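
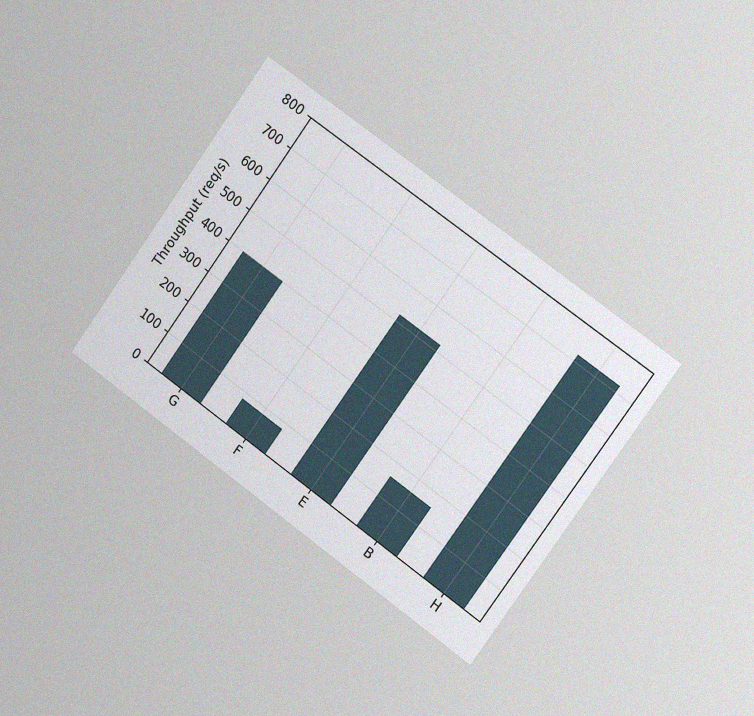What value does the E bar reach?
520req/s

The chart is tilted about 36° clockwise and viewed slightly from the right, with some photo noise. Reading along the chart's y-axis, the E bar reaches 520req/s.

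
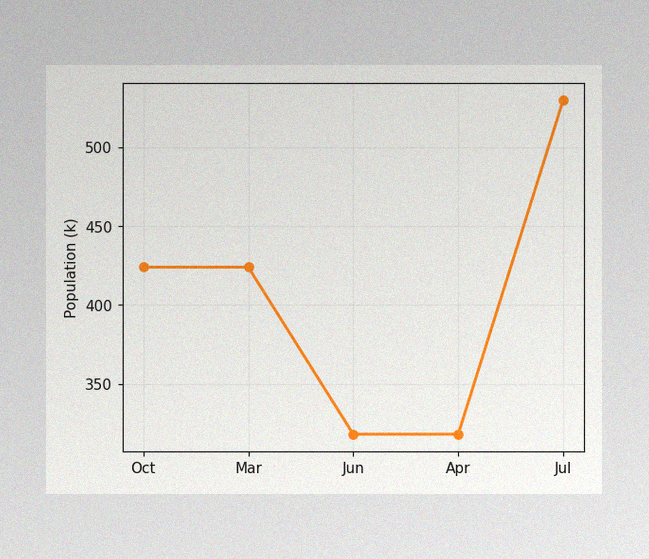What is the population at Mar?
424k

The image has some photo noise and uneven lighting. At Mar, the line is at 424k.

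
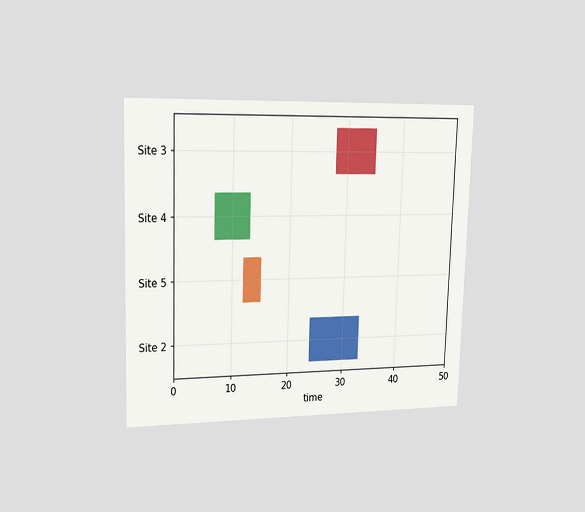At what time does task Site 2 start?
24

The chart is viewed slightly from the left. The Site 2 bar begins at t=24.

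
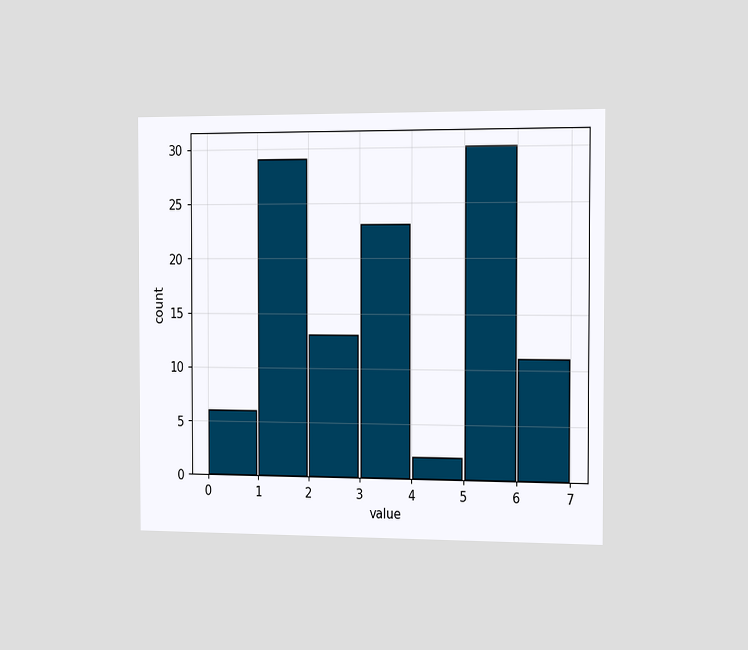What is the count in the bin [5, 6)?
30

The chart is viewed slightly from the right. The [5, 6) bin has height 30.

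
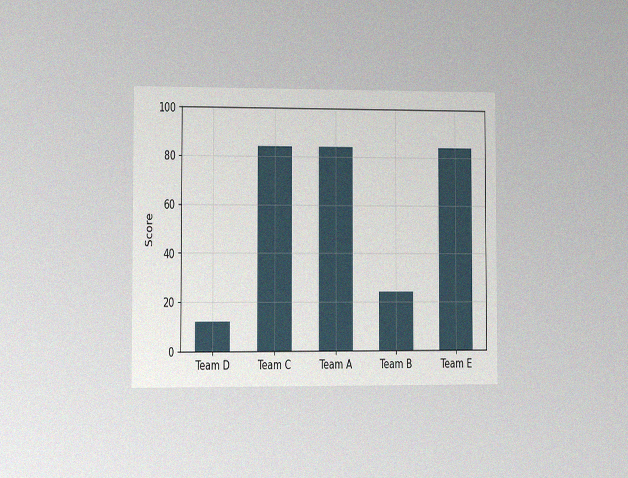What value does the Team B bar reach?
24

The chart is viewed slightly from the left, with some photo noise. Reading along the chart's y-axis, the Team B bar reaches 24.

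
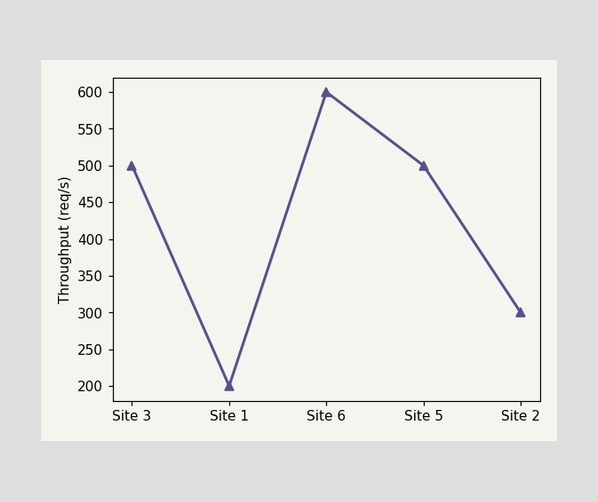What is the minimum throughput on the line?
200req/s

The lowest point is at Site 1, and reading across to the y-axis gives 200req/s.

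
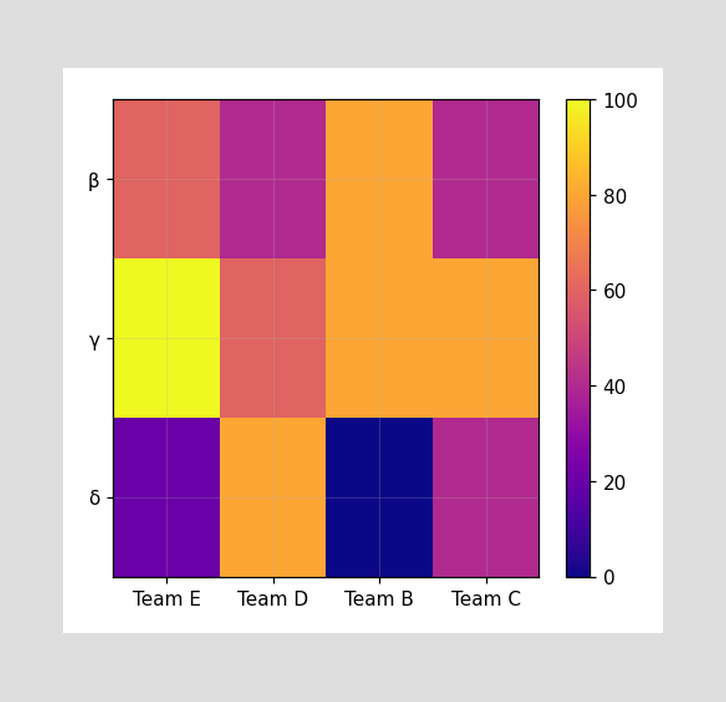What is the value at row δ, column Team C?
Matching cell (δ, Team C) against the colorbar gives 40.

40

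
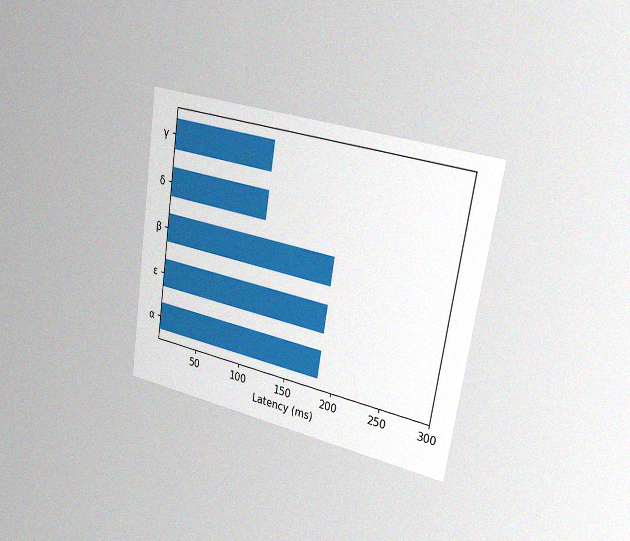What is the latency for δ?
111ms

The chart is tilted about 9° clockwise and viewed slightly from the right, with some photo noise. Reading along the chart's x-axis, the δ bar reaches 111ms.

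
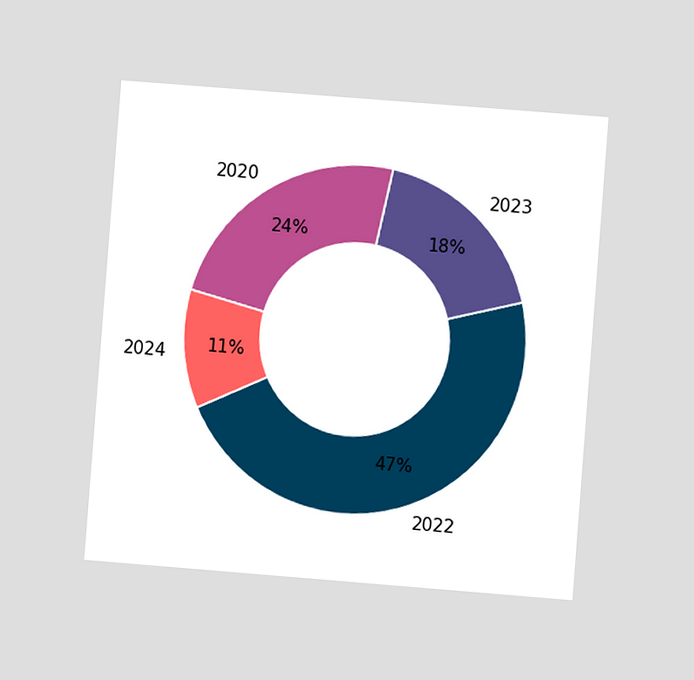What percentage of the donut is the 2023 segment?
18%

The chart is tilted about 4° clockwise and viewed at a slight angle. The 2023 segment takes up 18% of the ring.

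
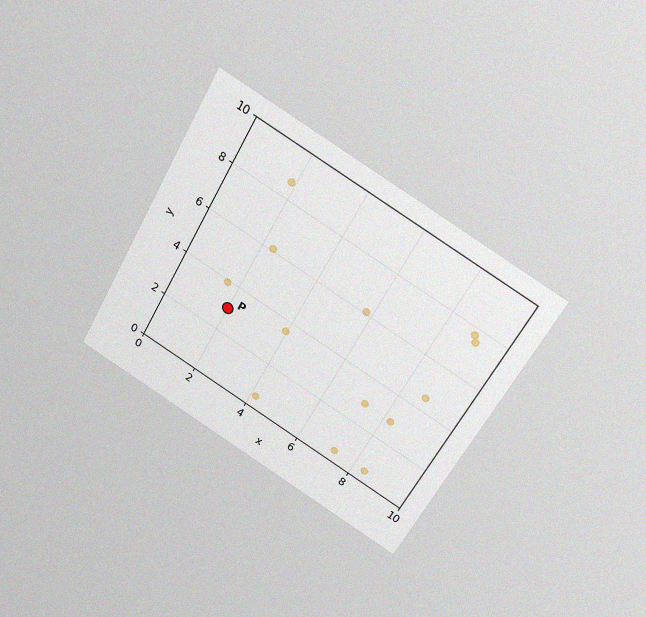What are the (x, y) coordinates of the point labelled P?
The chart is tilted about 29° clockwise and viewed slightly from above, with some photo noise. Following the gridlines from P to each axis, P sits at (2, 3).

(2, 3)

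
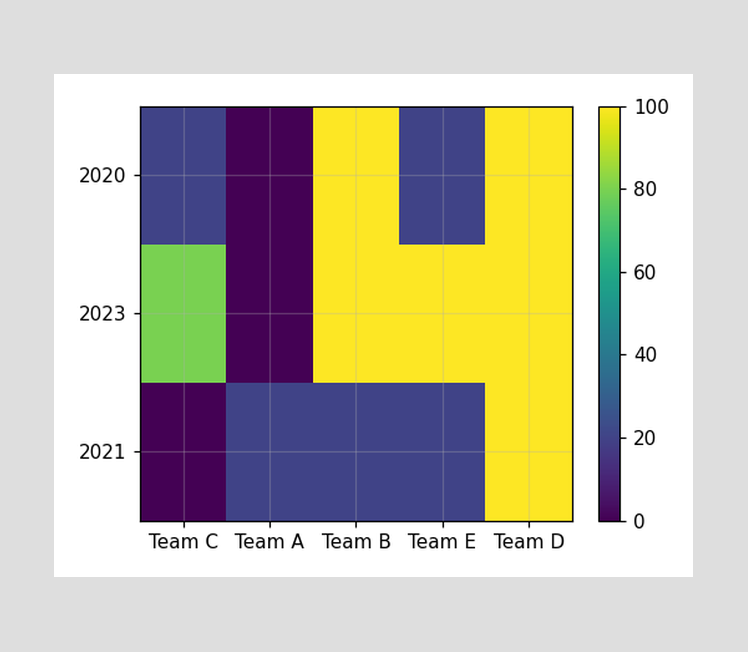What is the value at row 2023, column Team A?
Matching cell (2023, Team A) against the colorbar gives 0.

0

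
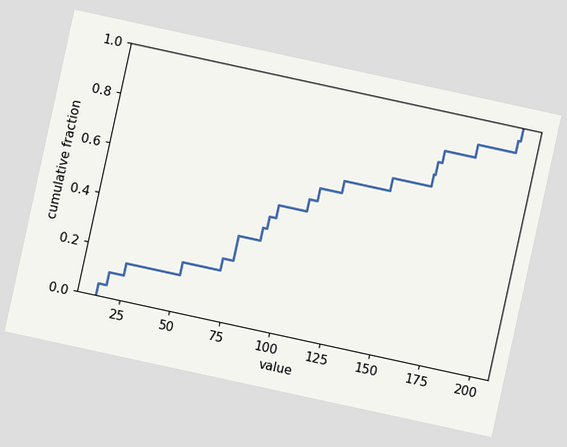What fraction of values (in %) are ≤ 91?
The chart is tilted about 12° clockwise. At x=91 the ECDF step is at 50%.

50%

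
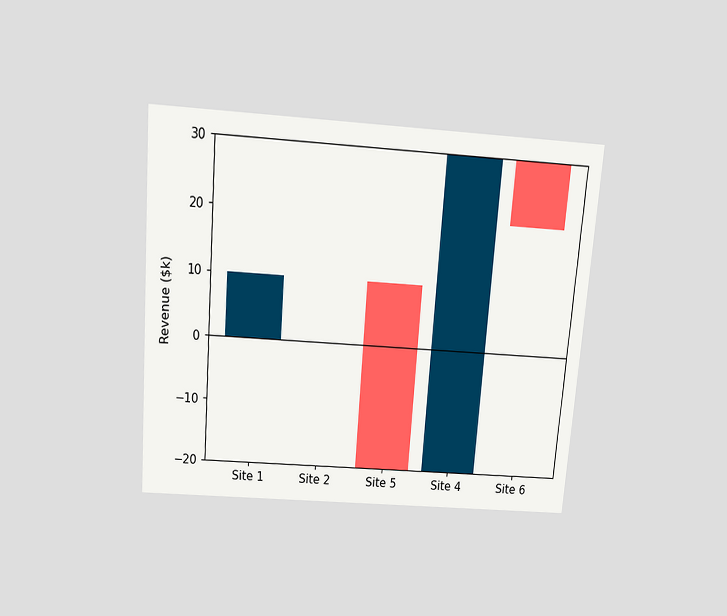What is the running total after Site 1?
The chart is tilted about 4° clockwise and viewed slightly from above. After Site 1 the running total reaches $10k.

$10k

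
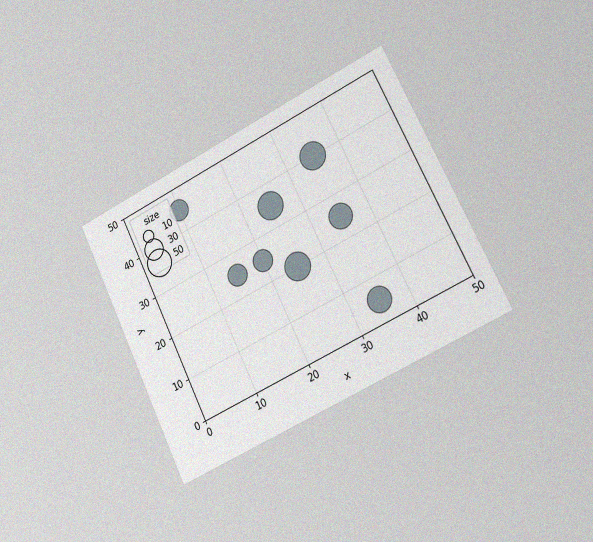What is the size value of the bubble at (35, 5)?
40

The chart is tilted about 26° counter-clockwise and viewed slightly from the right, with some photo noise. Matching the bubble at (35, 5) against the size legend gives 40.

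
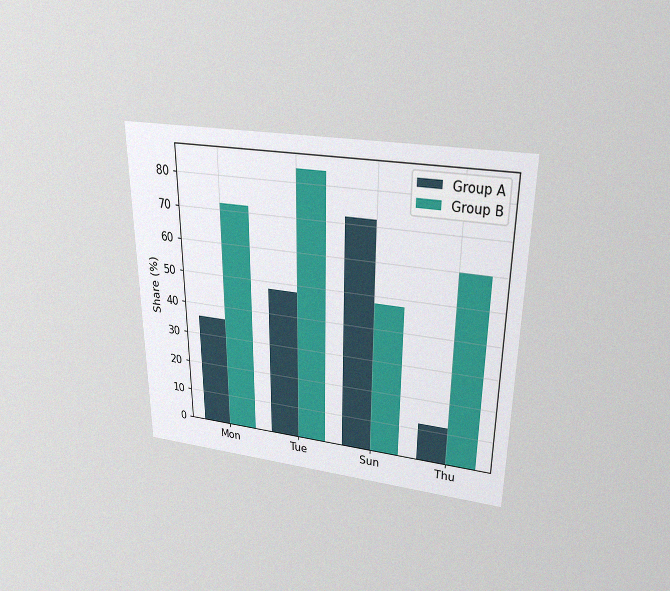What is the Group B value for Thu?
The chart is viewed slightly from above, with some photo noise. The Group B bar at Thu reaches 60% on the y-axis.

60%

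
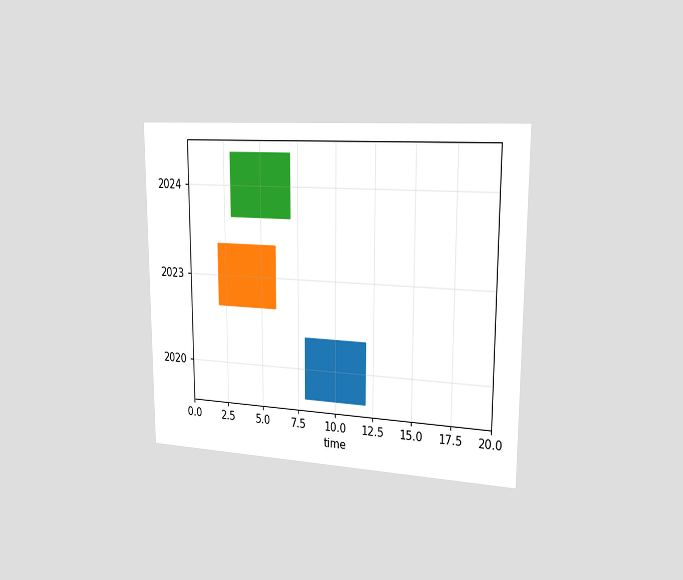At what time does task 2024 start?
3

The chart is viewed slightly from the right. The 2024 bar begins at t=3.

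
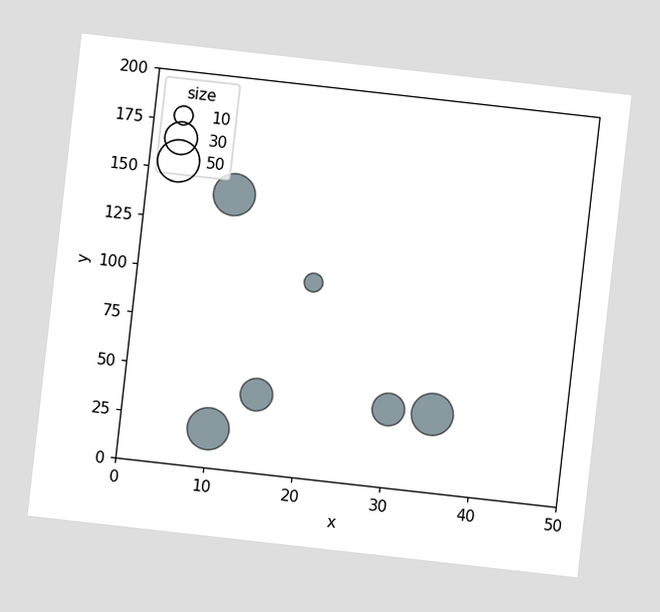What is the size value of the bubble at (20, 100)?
10

The chart is tilted about 6° clockwise. Matching the bubble at (20, 100) against the size legend gives 10.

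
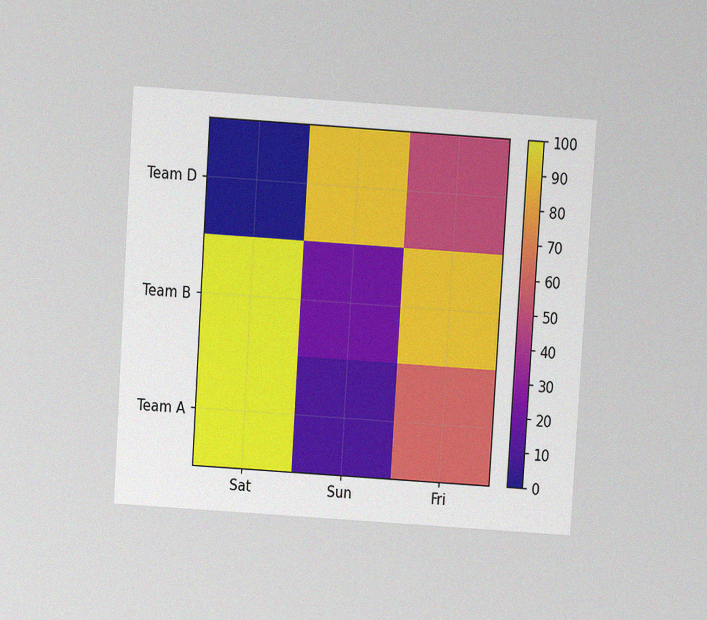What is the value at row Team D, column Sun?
The chart is tilted about 4° clockwise and viewed slightly from above, with some photo noise. Matching cell (Team D, Sun) against the colorbar gives 90.

90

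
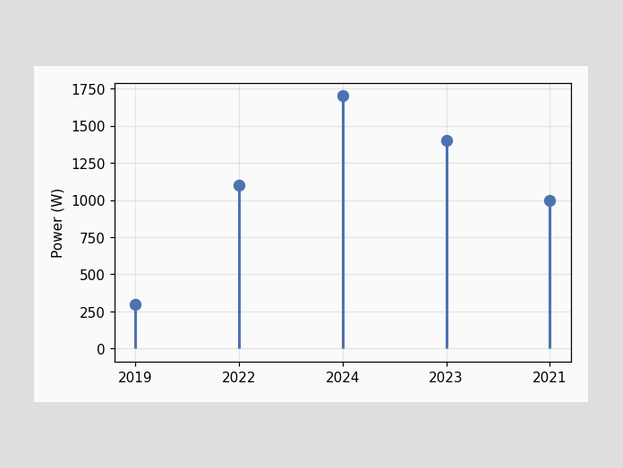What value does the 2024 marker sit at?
1700W

The 2024 marker sits at 1700W.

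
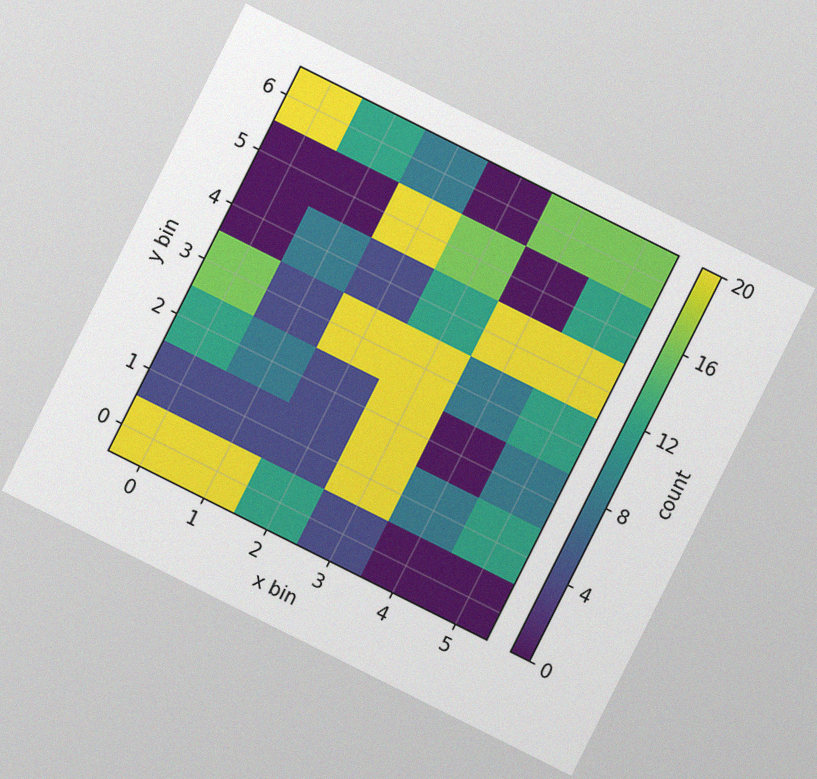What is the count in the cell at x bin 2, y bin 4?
4

The chart is tilted about 27° clockwise, with some photo noise. Matching the cell (2, 4) against the colorbar gives 4.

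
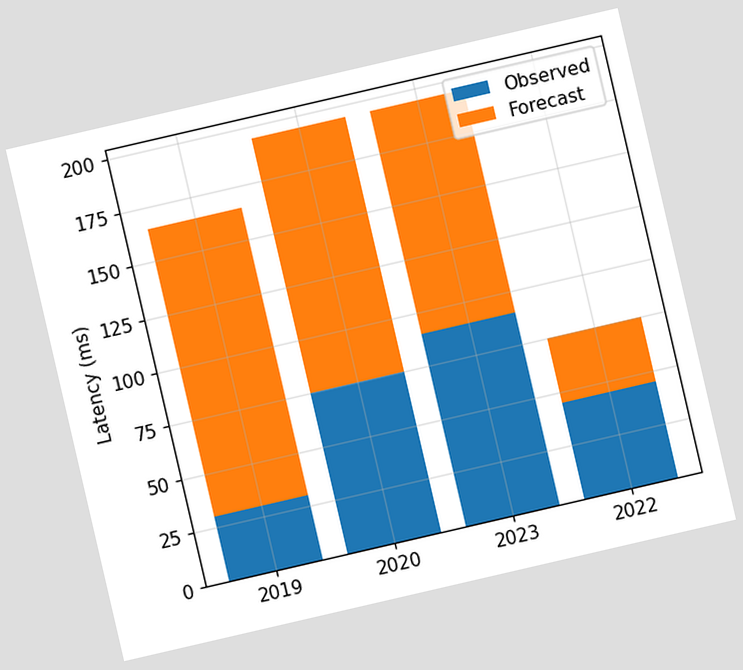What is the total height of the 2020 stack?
The chart is tilted about 13° counter-clockwise. The 2020 stack's top reaches 195ms on the y-axis.

195ms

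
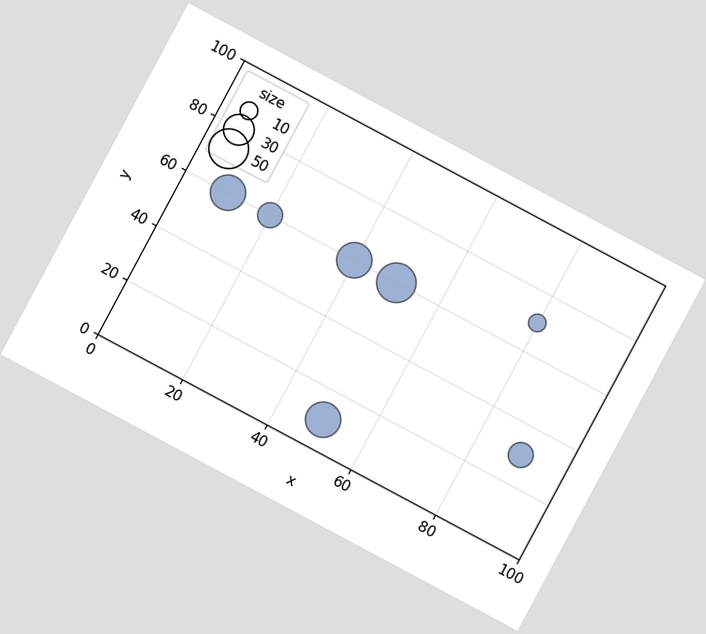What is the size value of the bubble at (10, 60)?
The chart is tilted about 28° clockwise. Matching the bubble at (10, 60) against the size legend gives 40.

40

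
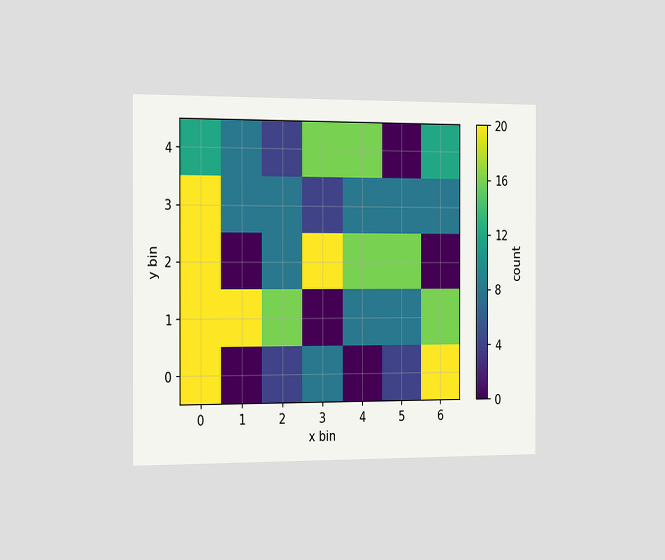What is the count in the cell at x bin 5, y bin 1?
The chart is viewed slightly from the left. Matching the cell (5, 1) against the colorbar gives 8.

8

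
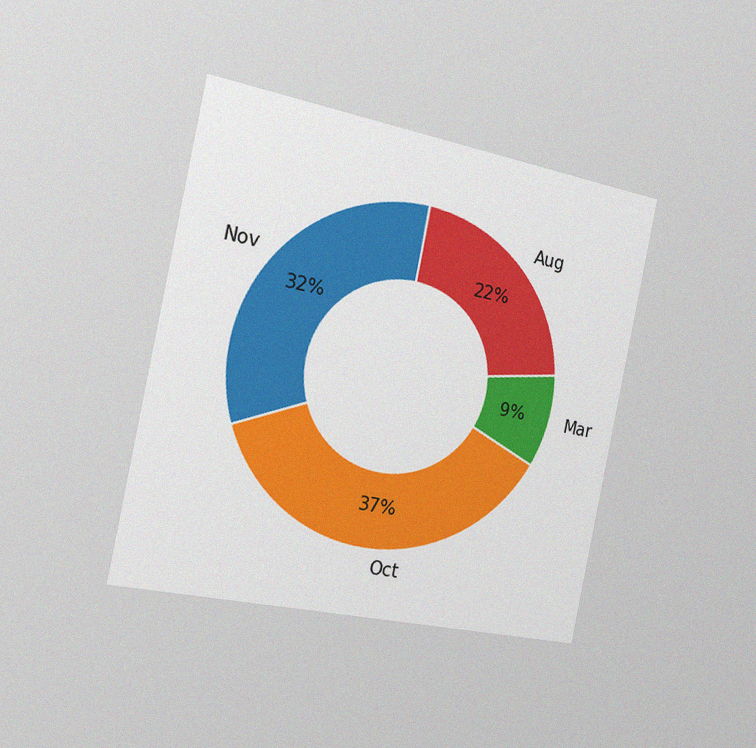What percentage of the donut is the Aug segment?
22%

The chart is tilted about 12° clockwise and viewed slightly from the left, with some photo noise. The Aug segment takes up 22% of the ring.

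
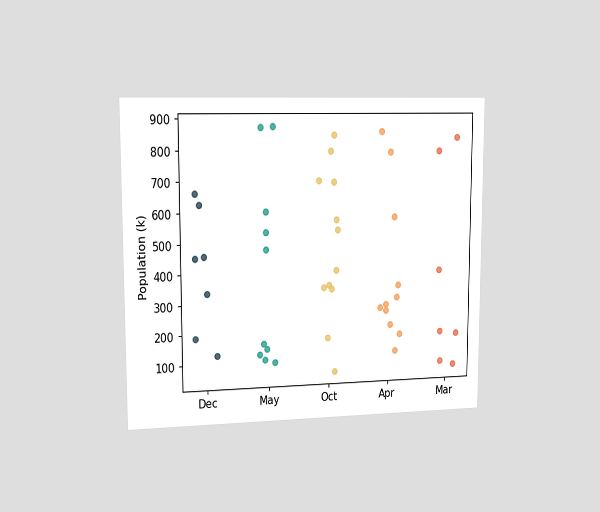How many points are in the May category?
The chart is viewed slightly from the left. Counting the markers in the May column gives 10.

10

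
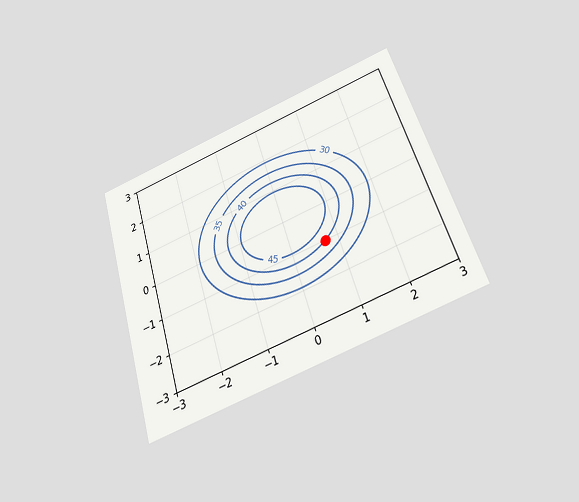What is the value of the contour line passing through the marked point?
40

The chart is tilted about 17° counter-clockwise and viewed slightly from below. The marked point sits on the contour labelled 40.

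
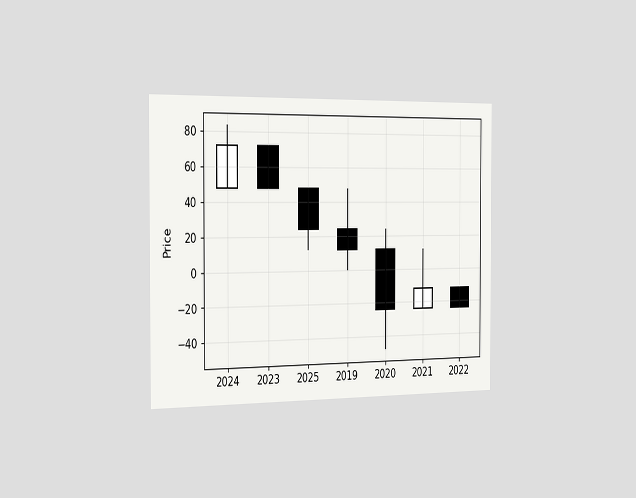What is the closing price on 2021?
-12

The chart is viewed slightly from the left. The 2021 candle closes at -12.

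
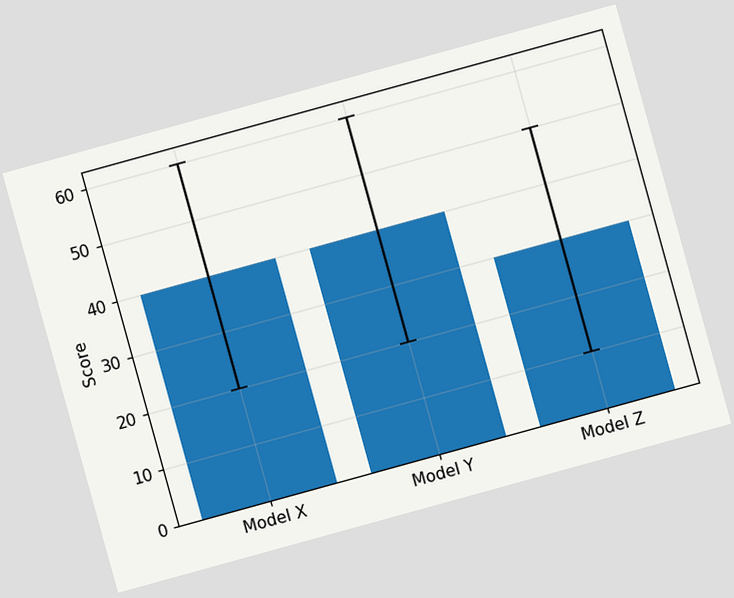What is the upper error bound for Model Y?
The chart is tilted about 15° counter-clockwise. The Model Y bar's upper whisker reaches 60.

60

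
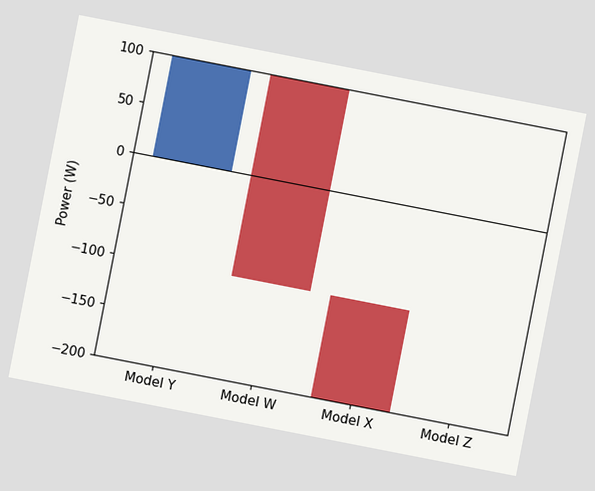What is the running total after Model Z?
The chart is tilted about 11° clockwise. After Model Z the running total reaches -200W.

-200W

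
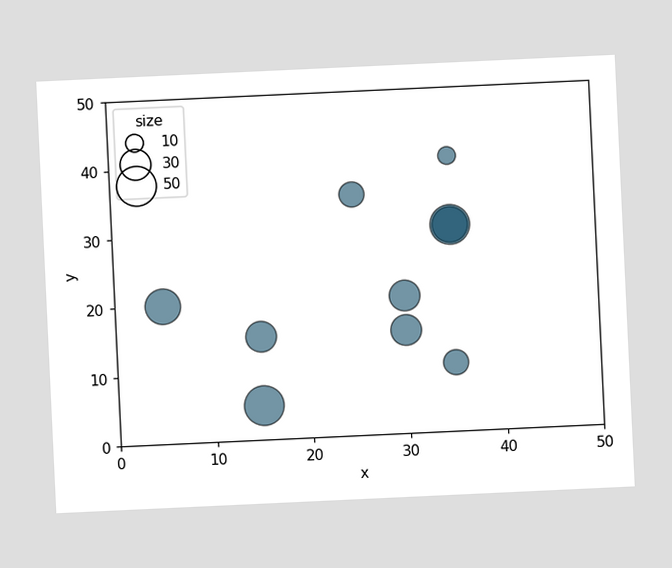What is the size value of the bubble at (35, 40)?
The chart is tilted about 3° counter-clockwise. Matching the bubble at (35, 40) against the size legend gives 10.

10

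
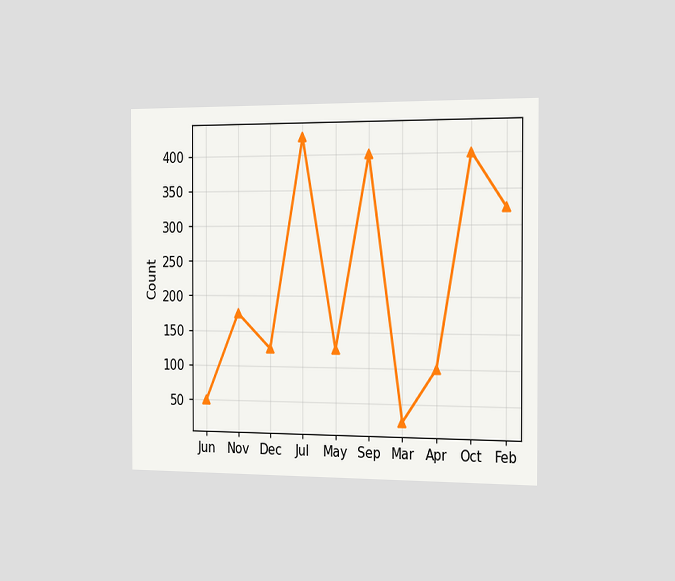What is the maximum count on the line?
425

The chart is viewed slightly from the right. The highest point is at Jul, and reading across to the y-axis gives 425.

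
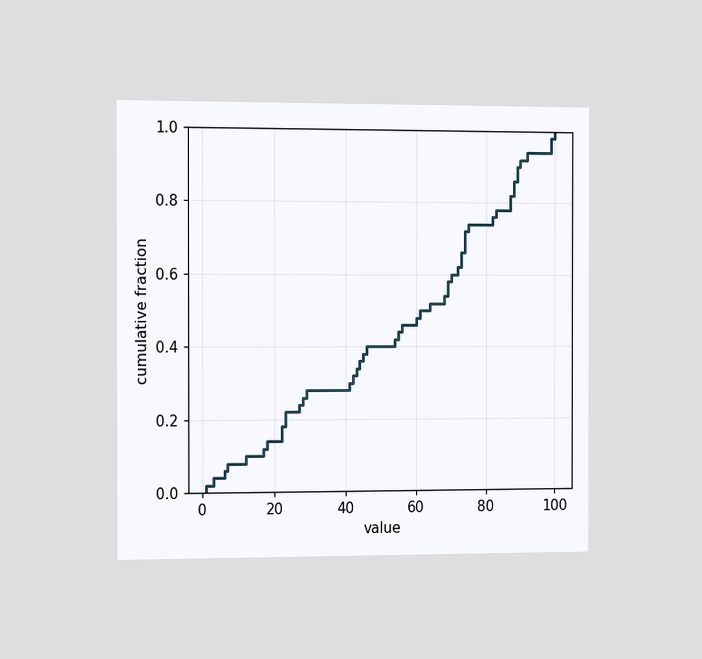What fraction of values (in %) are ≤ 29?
28%

The chart is viewed slightly from the left. At x=29 the ECDF step is at 28%.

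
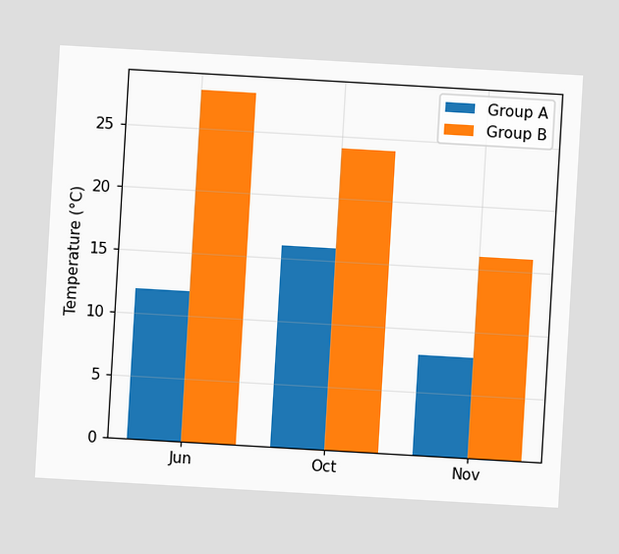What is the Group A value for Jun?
12°C

The chart is tilted about 3° clockwise. The Group A bar at Jun reaches 12°C on the y-axis.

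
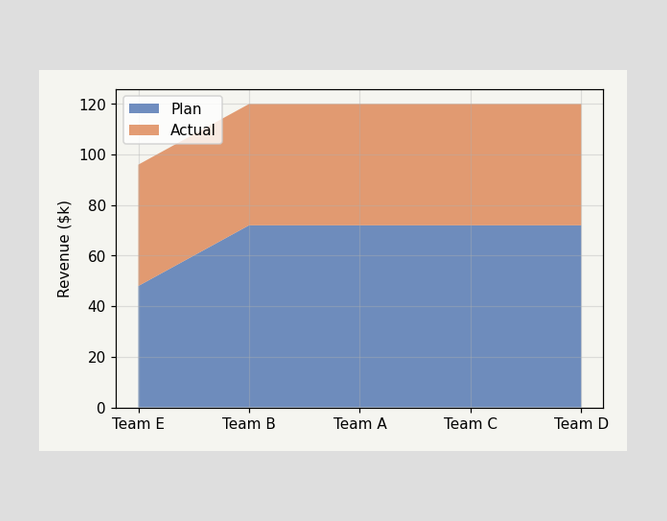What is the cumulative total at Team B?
$120k

The stacked total at Team B reaches $120k.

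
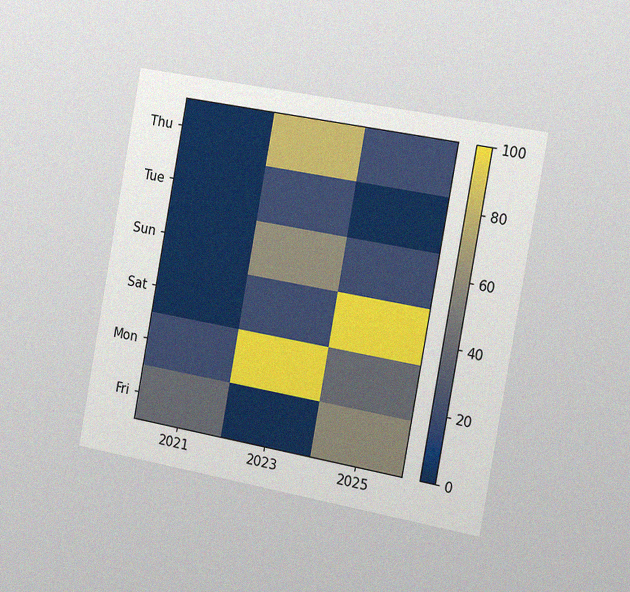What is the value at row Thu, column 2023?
The chart is tilted about 10° clockwise and viewed slightly from the right, with some photo noise. Matching cell (Thu, 2023) against the colorbar gives 80.

80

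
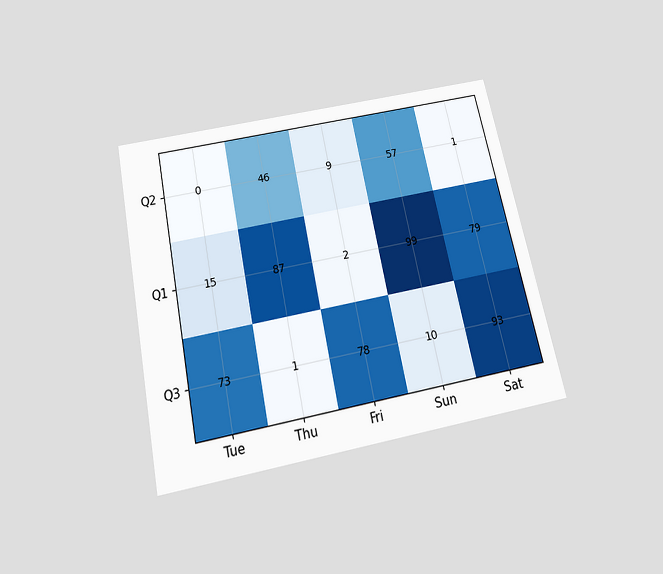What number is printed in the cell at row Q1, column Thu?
The chart is tilted about 12° counter-clockwise and viewed slightly from below. The (Q1, Thu) cell reads 87.

87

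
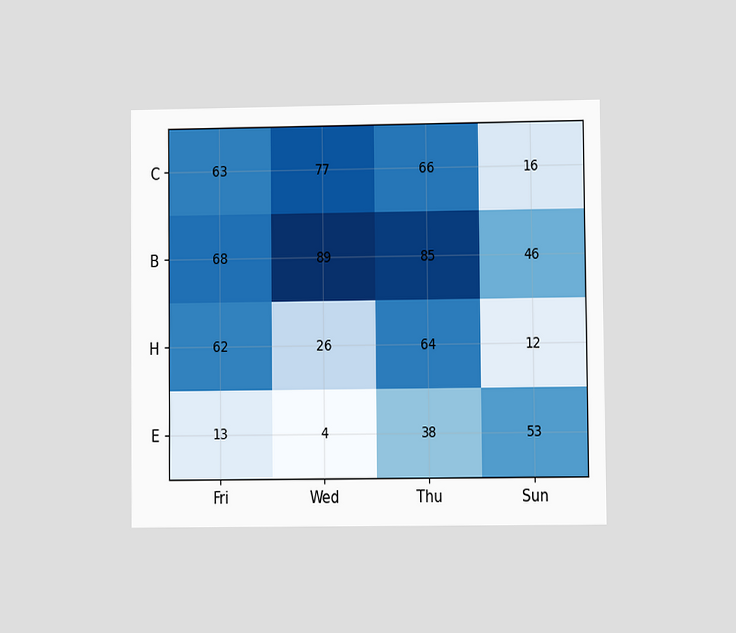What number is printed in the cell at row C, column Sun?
16

The chart is viewed at a slight angle. The (C, Sun) cell reads 16.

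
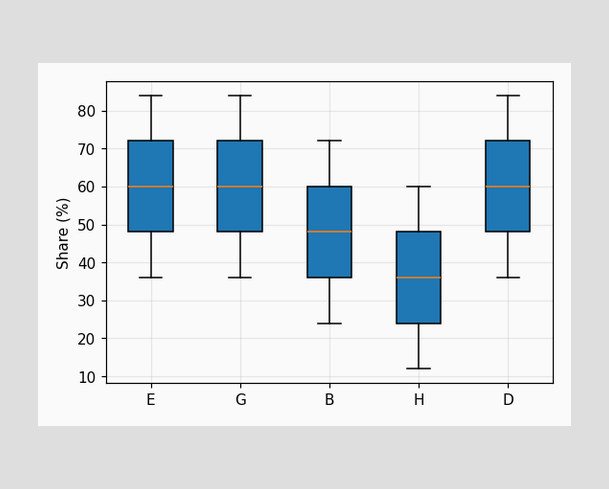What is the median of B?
48%

The median line in the B box sits at 48%.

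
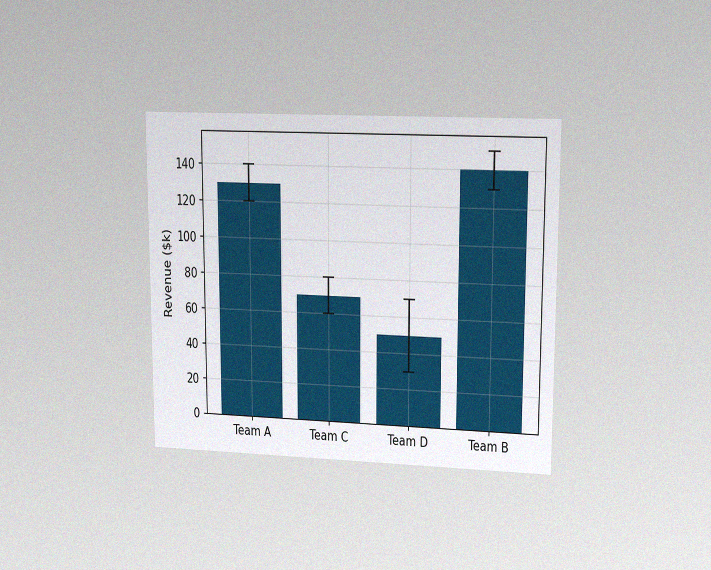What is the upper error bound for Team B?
$150k

The chart is viewed at a slight angle, with some photo noise. The Team B bar's upper whisker reaches $150k.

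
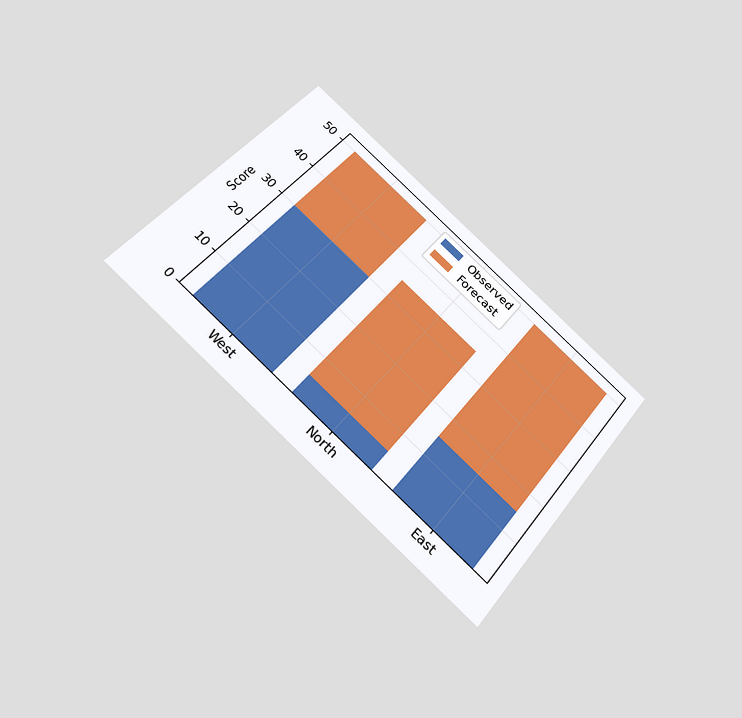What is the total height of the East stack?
The chart is tilted about 39° clockwise and viewed slightly from below. The East stack's top reaches 50 on the y-axis.

50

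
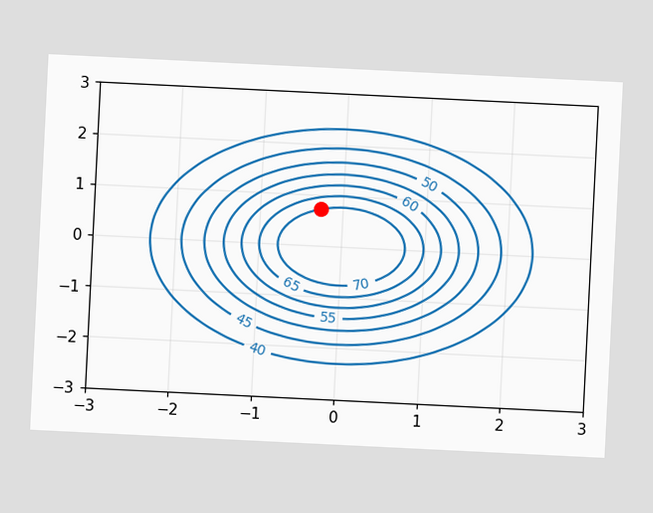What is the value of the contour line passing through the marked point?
The chart is tilted about 3° clockwise. The marked point sits on the contour labelled 70.

70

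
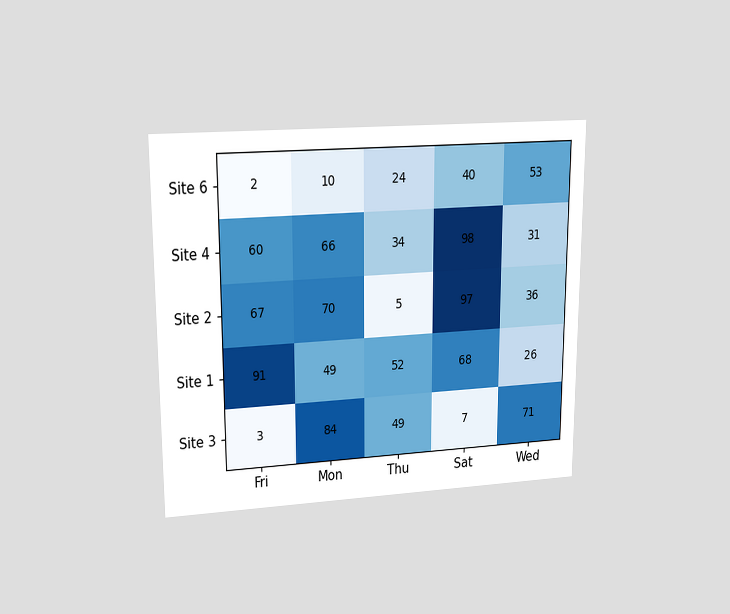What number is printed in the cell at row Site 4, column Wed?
31

The chart is viewed at a slight angle. The (Site 4, Wed) cell reads 31.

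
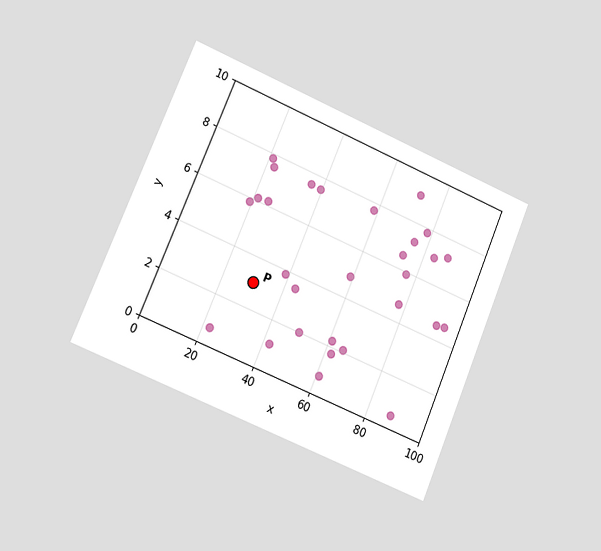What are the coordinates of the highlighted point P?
(30, 3)

The chart is tilted about 23° clockwise and viewed slightly from the left. Following the gridlines from P to each axis, P sits at (30, 3).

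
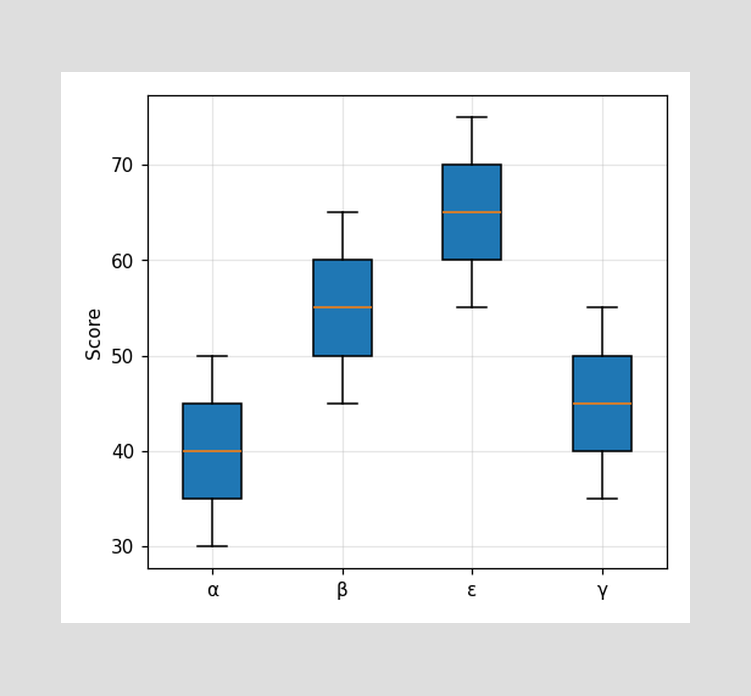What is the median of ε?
65

The median line in the ε box sits at 65.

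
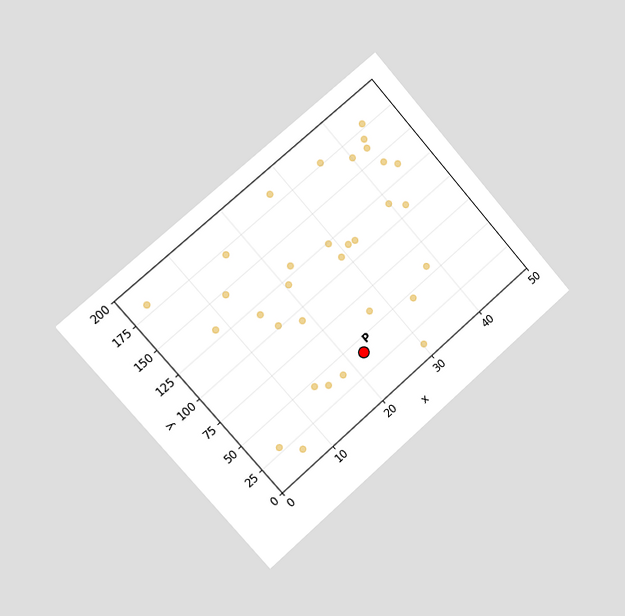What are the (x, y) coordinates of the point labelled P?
(22.5, 40)

The chart is tilted about 41° counter-clockwise and viewed slightly from the left. Following the gridlines from P to each axis, P sits at (22.5, 40).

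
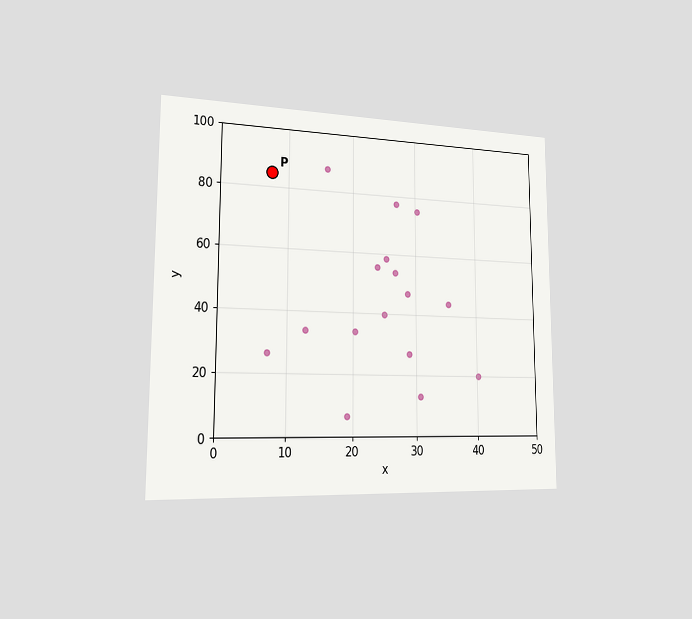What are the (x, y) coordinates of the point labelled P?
(7.5, 85)

The chart is viewed slightly from the left. Following the gridlines from P to each axis, P sits at (7.5, 85).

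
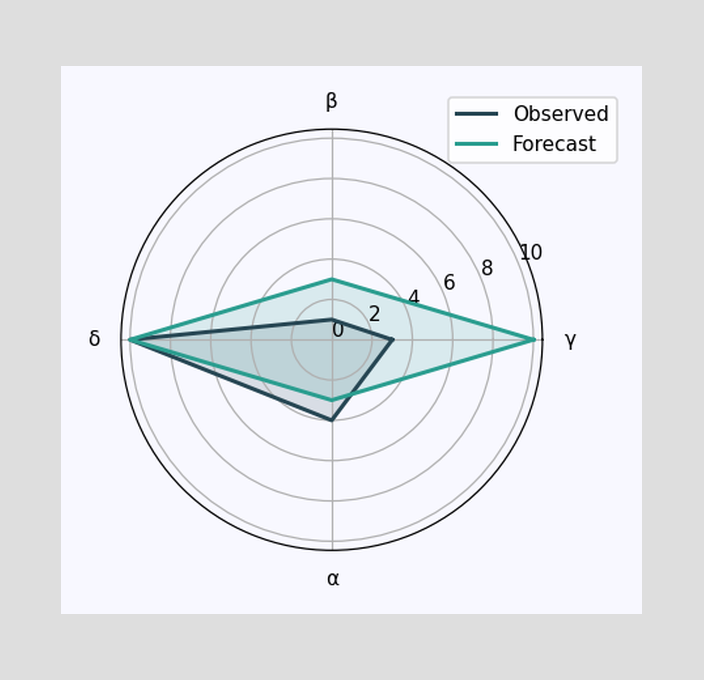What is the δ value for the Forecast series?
On the δ axis, Forecast reaches 10.

10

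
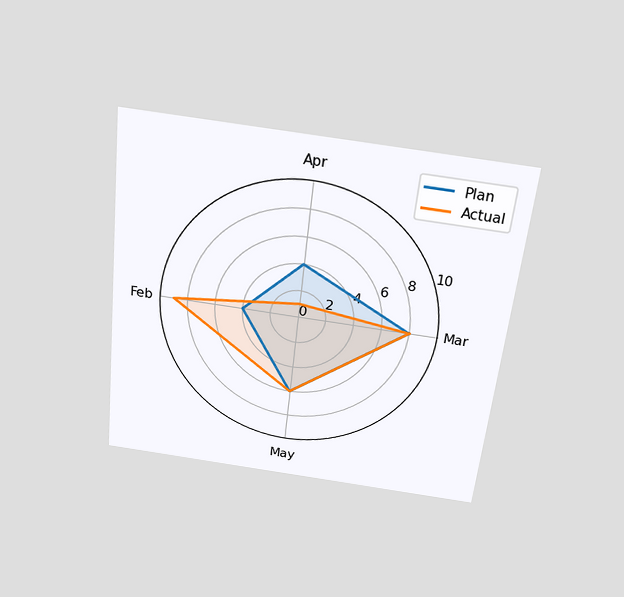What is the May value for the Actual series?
6

The chart is tilted about 6° clockwise and viewed slightly from above. On the May axis, Actual reaches 6.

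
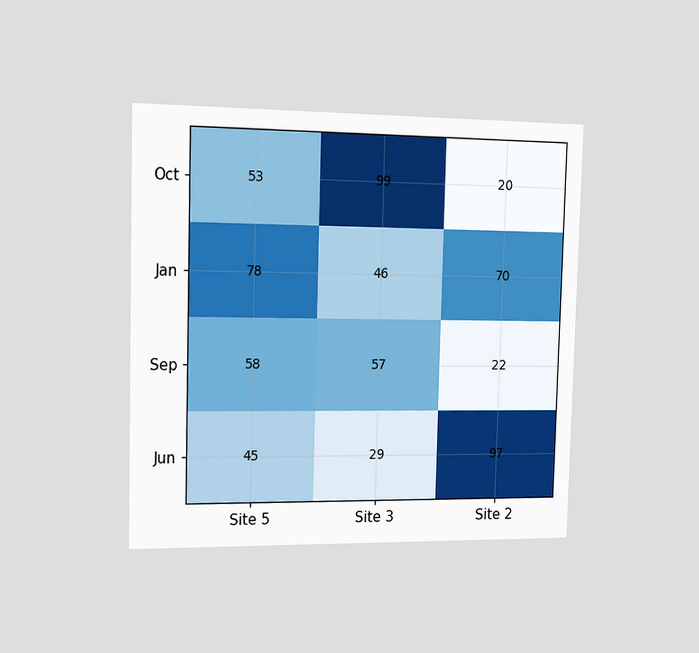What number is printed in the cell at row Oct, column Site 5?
The chart is viewed slightly from the left. The (Oct, Site 5) cell reads 53.

53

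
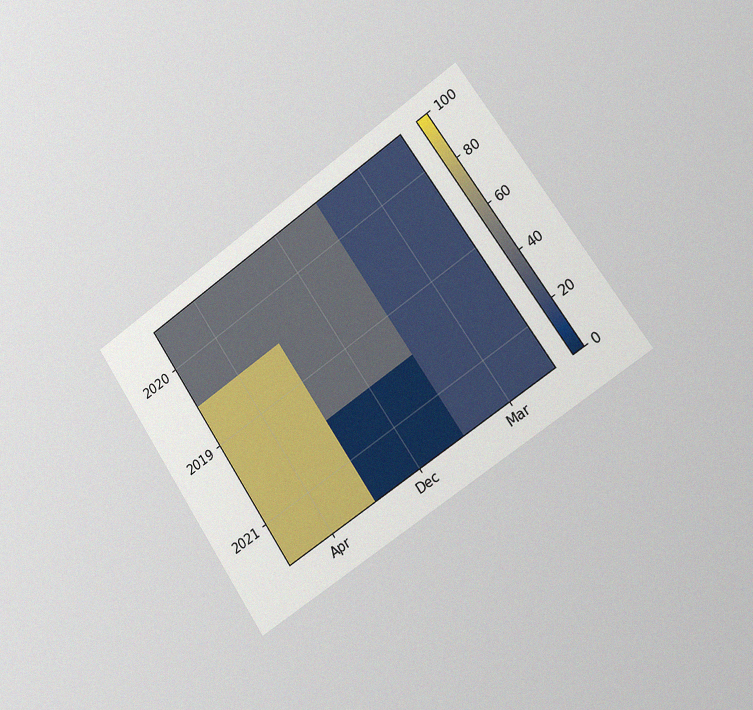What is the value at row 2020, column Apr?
The chart is tilted about 34° counter-clockwise and viewed slightly from the right, with some photo noise. Matching cell (2020, Apr) against the colorbar gives 40.

40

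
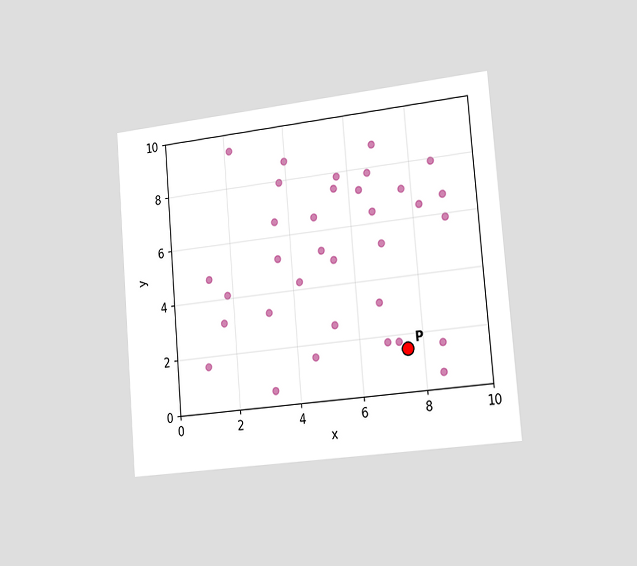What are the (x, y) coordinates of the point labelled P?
(7.5, 1.5)

The chart is tilted about 5° counter-clockwise and viewed slightly from the right. Following the gridlines from P to each axis, P sits at (7.5, 1.5).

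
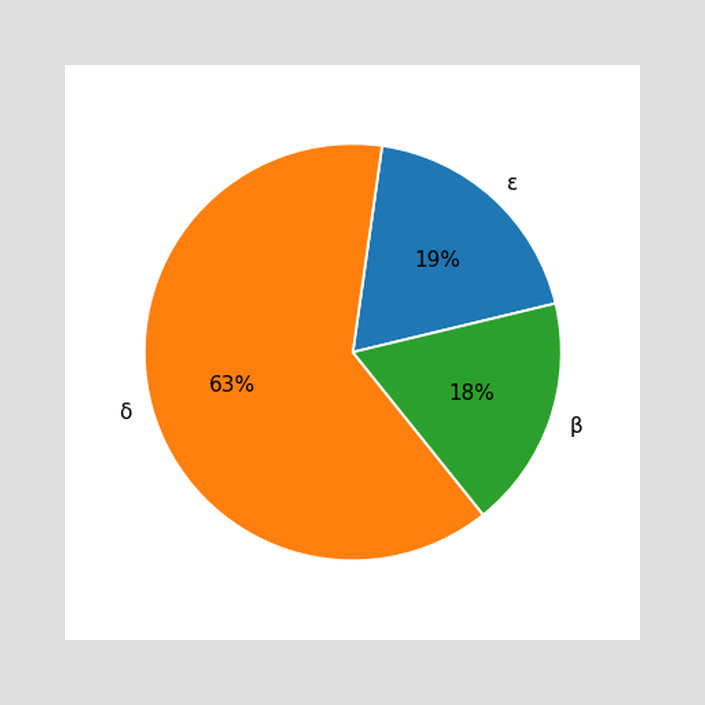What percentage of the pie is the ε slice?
19%

The ε slice takes up 19% of the pie.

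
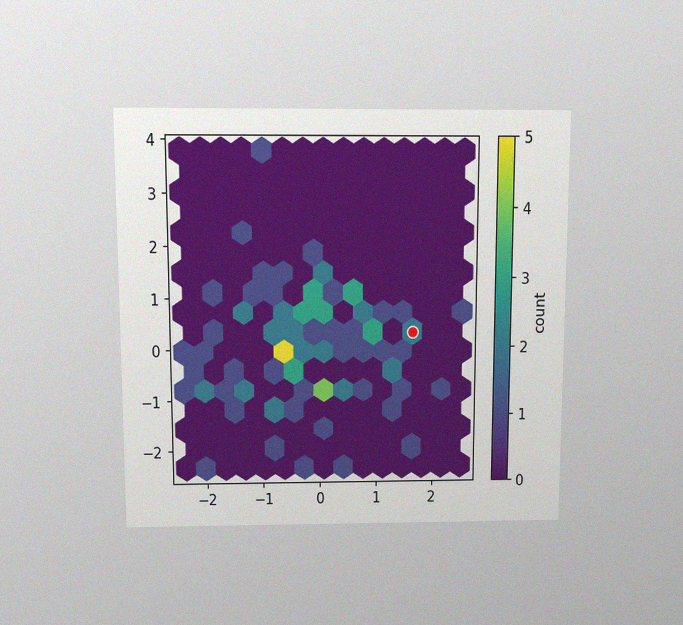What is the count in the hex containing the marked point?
2

The chart is viewed slightly from above, with some photo noise. The marked hex reads 2 on the colorbar.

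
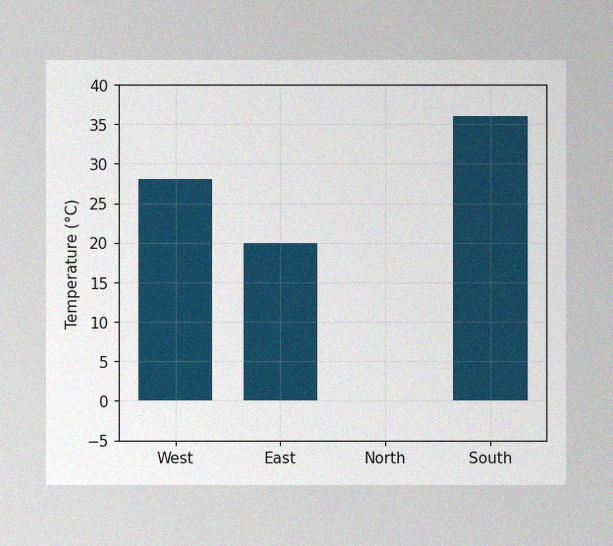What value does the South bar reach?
36°C

The image has some photo noise and uneven lighting. Reading along the chart's y-axis, the South bar reaches 36°C.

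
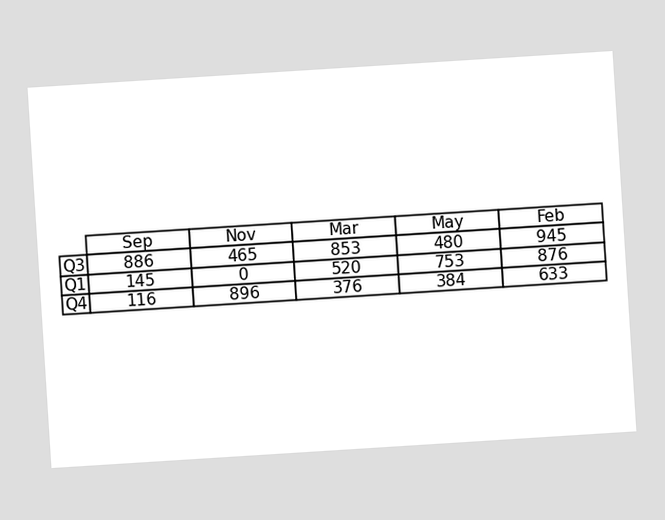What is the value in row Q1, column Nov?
The chart is tilted about 4° counter-clockwise. The (Q1, Nov) cell reads 0.

0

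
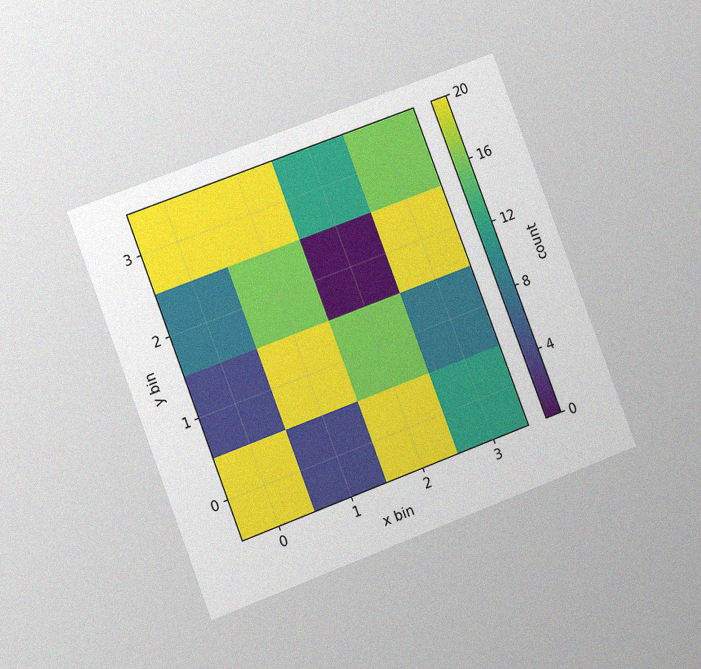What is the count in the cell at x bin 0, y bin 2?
The chart is tilted about 21° counter-clockwise and viewed at a slight angle, with some photo noise. Matching the cell (0, 2) against the colorbar gives 8.

8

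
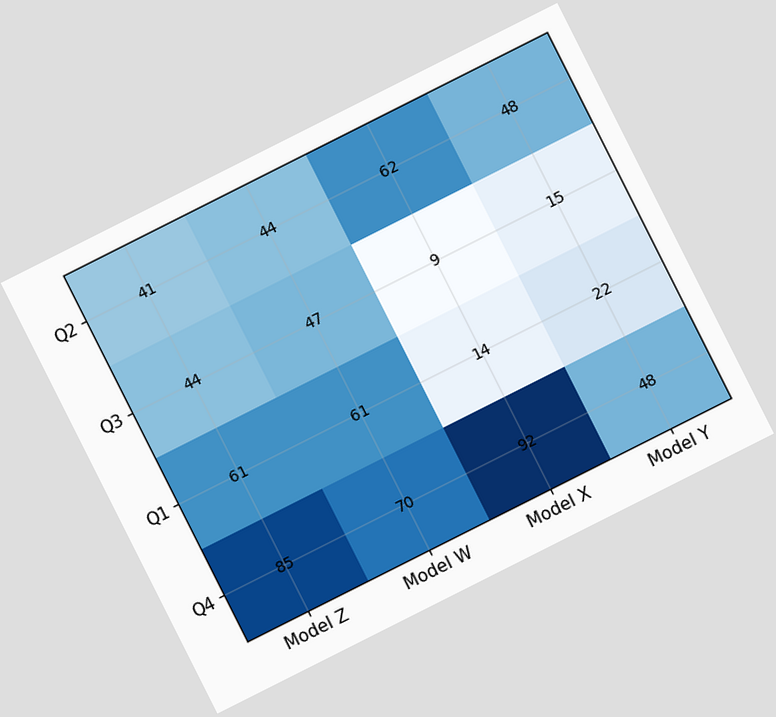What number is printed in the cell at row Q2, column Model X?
62

The chart is tilted about 27° counter-clockwise. The (Q2, Model X) cell reads 62.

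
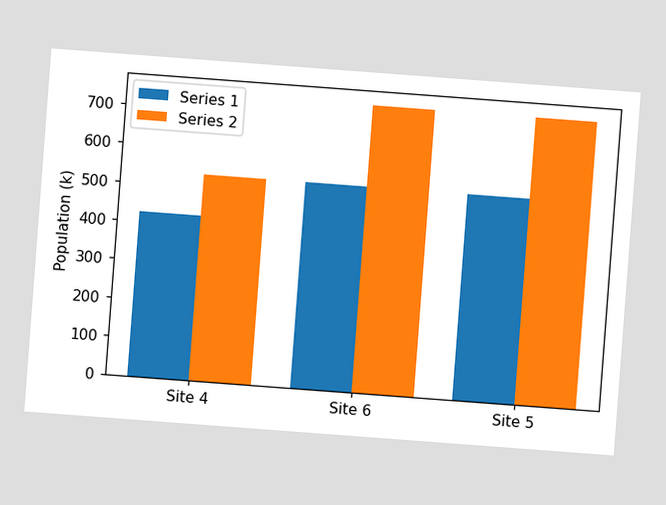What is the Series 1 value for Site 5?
530k

The chart is tilted about 4° clockwise. The Series 1 bar at Site 5 reaches 530k on the y-axis.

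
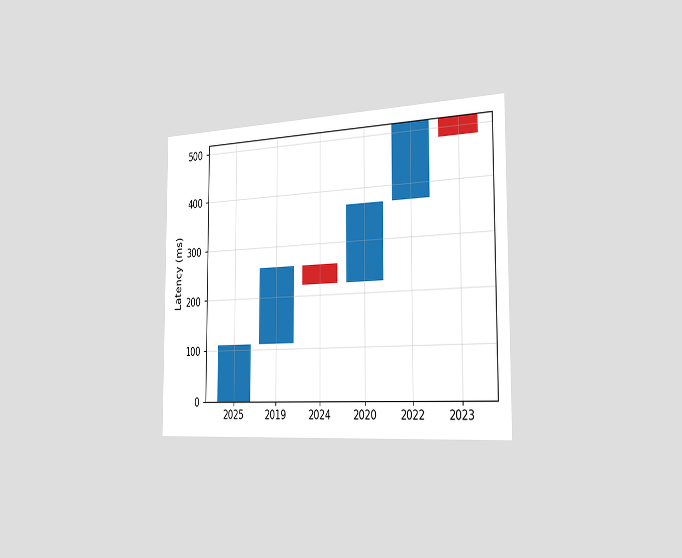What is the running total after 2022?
518ms

The chart is viewed slightly from the right. After 2022 the running total reaches 518ms.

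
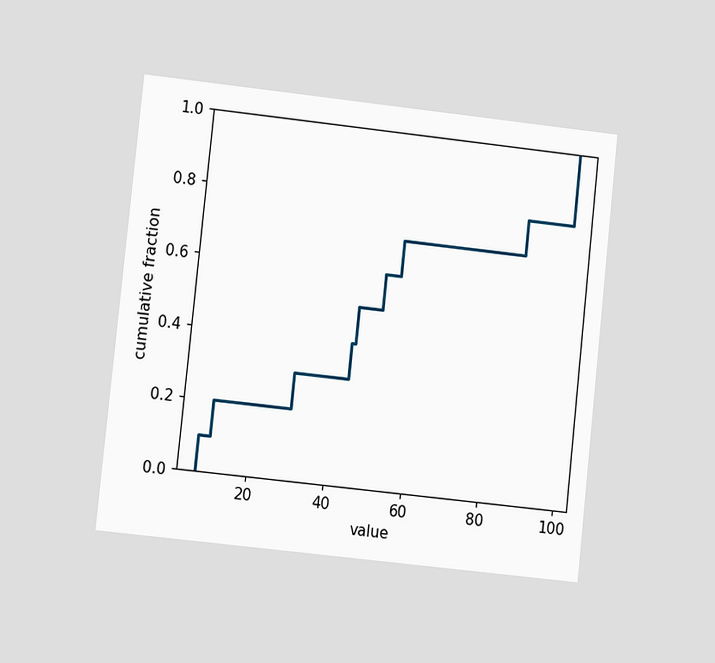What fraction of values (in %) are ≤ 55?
70%

The chart is tilted about 6° clockwise and viewed at a slight angle. At x=55 the ECDF step is at 70%.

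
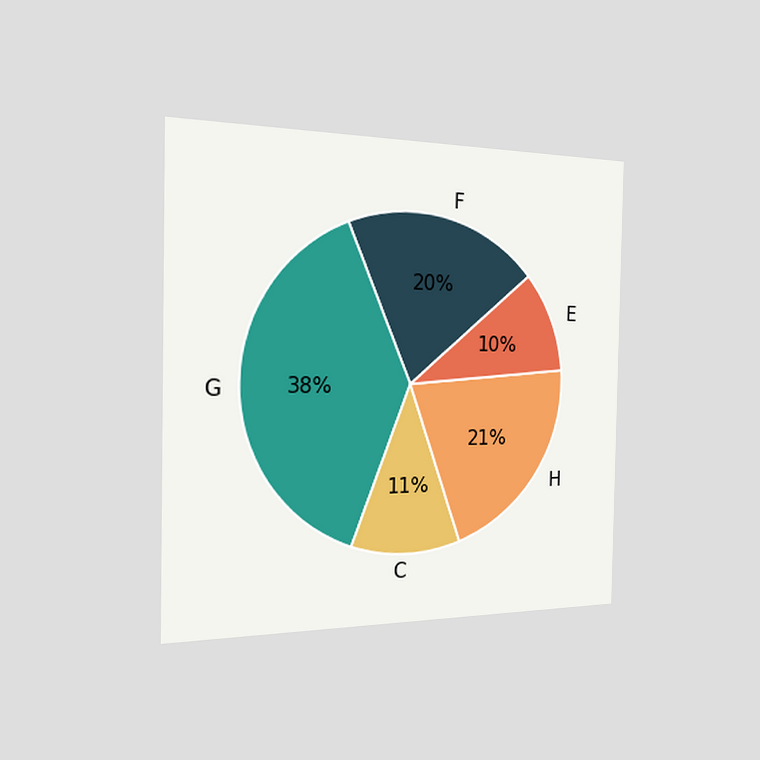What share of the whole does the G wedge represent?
The chart is viewed slightly from the left. The G slice takes up 38% of the pie.

38%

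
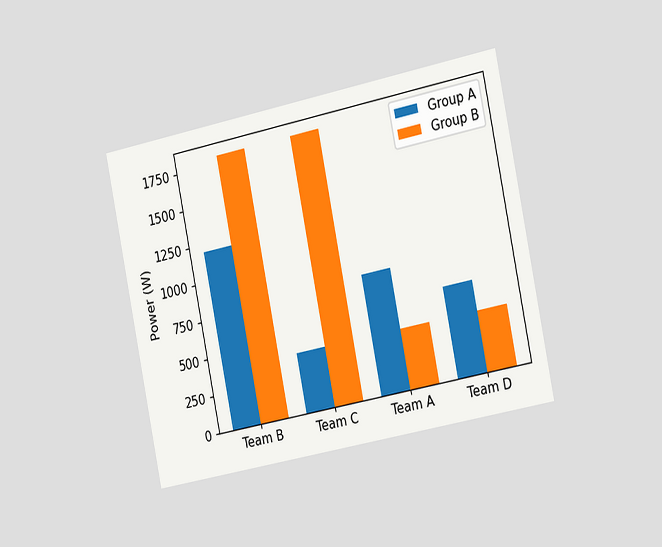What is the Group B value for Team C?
1800W

The chart is tilted about 12° counter-clockwise and viewed slightly from the right. The Group B bar at Team C reaches 1800W on the y-axis.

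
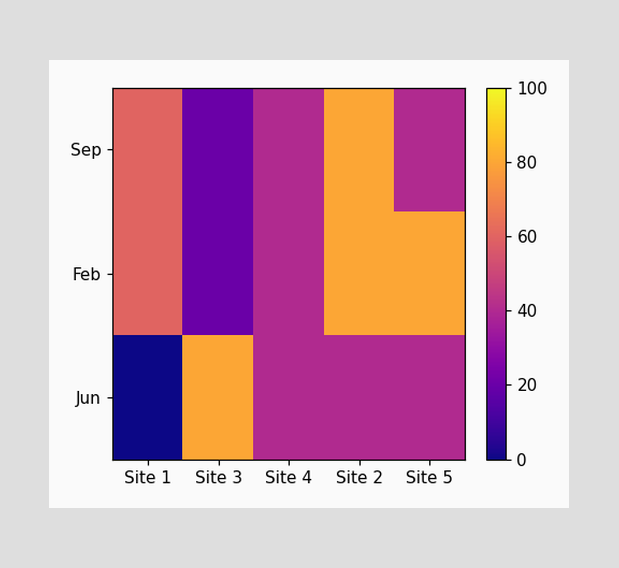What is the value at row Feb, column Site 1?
60

Matching cell (Feb, Site 1) against the colorbar gives 60.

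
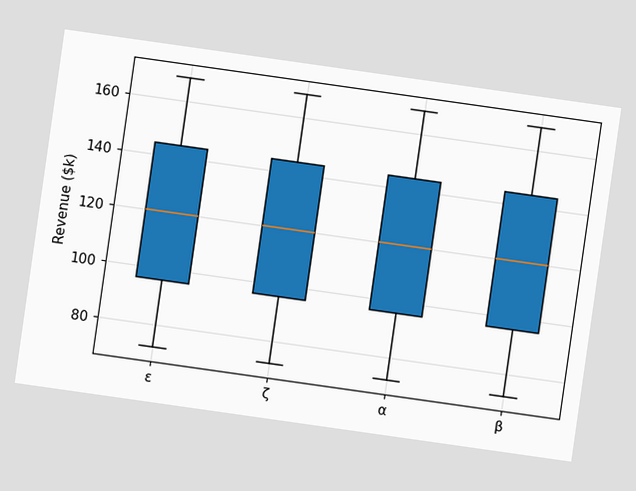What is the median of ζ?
$120k

The chart is tilted about 8° clockwise. The median line in the ζ box sits at $120k.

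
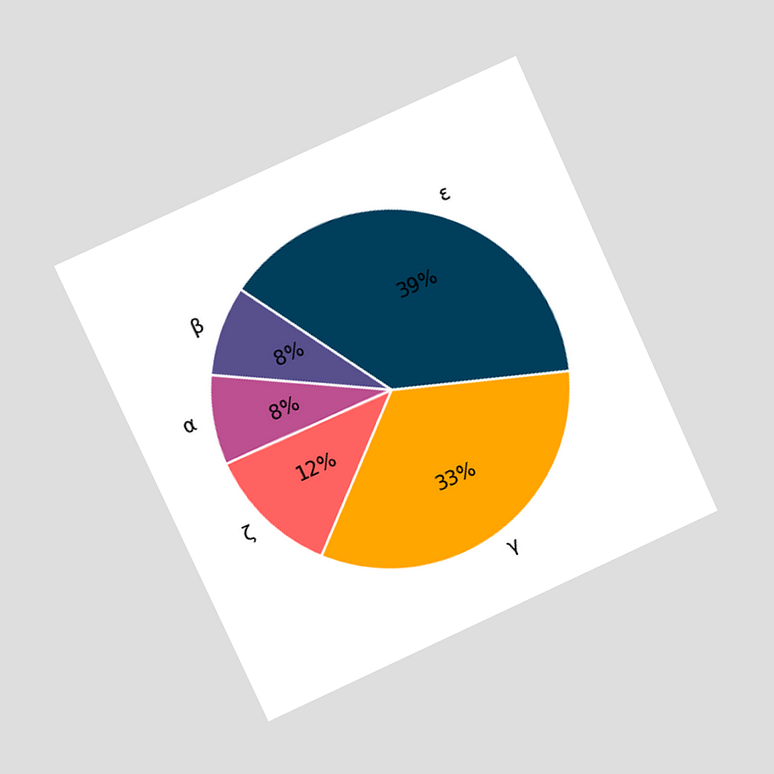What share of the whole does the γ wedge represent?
33%

The chart is tilted about 25° counter-clockwise and viewed at a slight angle. The γ slice takes up 33% of the pie.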